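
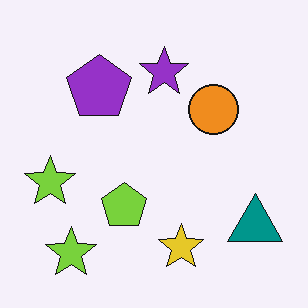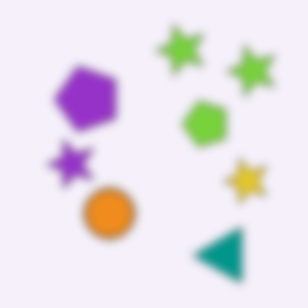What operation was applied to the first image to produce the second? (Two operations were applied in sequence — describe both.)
The transformation is: moderately blurred, then transposed (reflected across the top-left ↔ bottom-right diagonal).

Shape edges and outlines are uniformly softened across the whole image. Shapes have swapped their row and column positions — what was in the top-right is now in the bottom-left — a diagonal reflection.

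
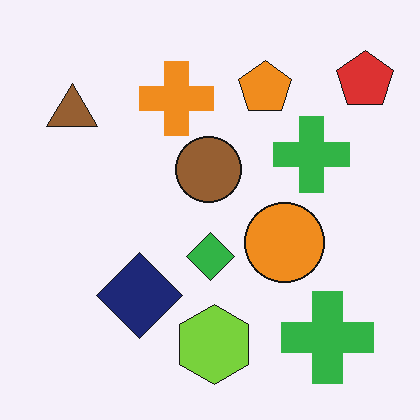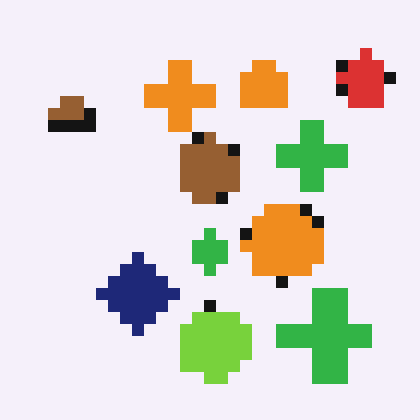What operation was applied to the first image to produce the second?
This is the original image coarsely pixelated.

Shapes are reduced to large square blocks; fine edges and outlines are lost — a downscale-then-upscale (mosaic) effect.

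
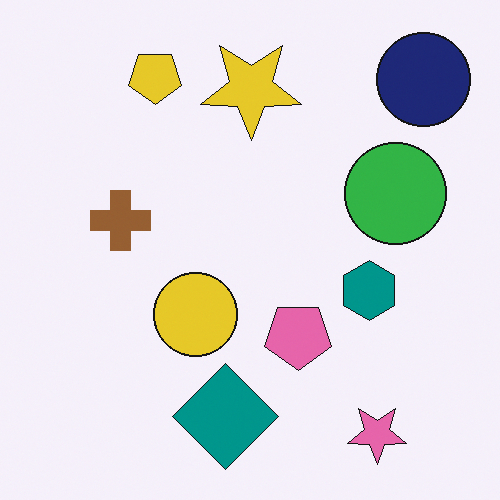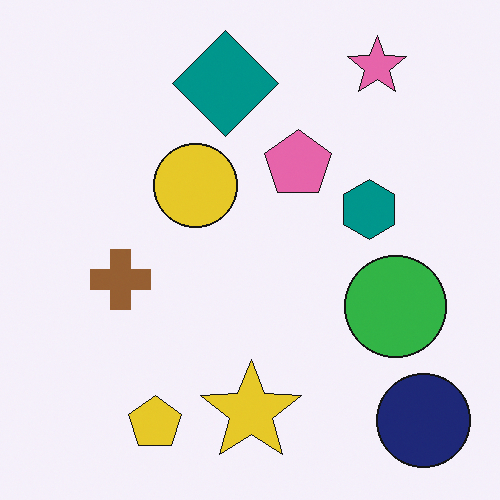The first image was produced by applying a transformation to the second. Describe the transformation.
The transformation is: flipped vertically (top ↔ bottom).

The pink star is in the top-right of the second image and the bottom-right of the first — shapes on opposite sides of the horizontal midline have swapped in a mirror flip.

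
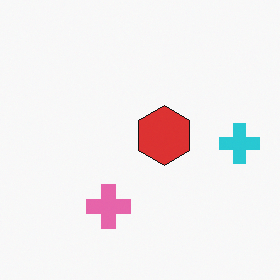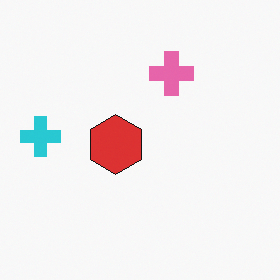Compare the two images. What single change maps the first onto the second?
It was rotated 180°.

The cyan cross sits in the right of the first image and the left of the second — consistent with a whole-image 180° rotation.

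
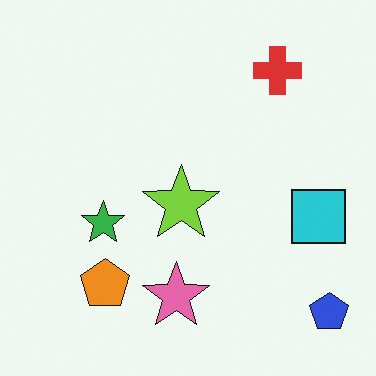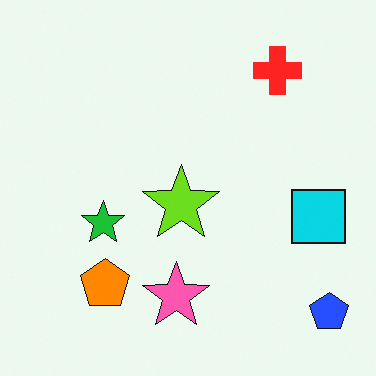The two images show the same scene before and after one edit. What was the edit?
Slightly oversaturated.

All colors are more vivid — a global saturation change.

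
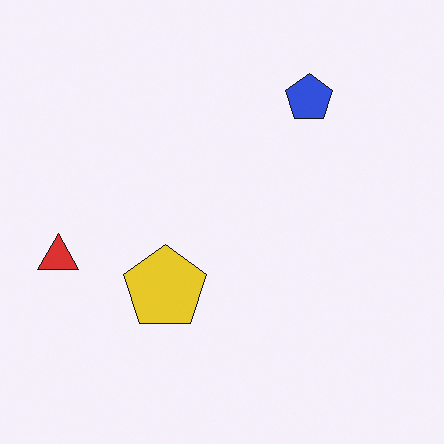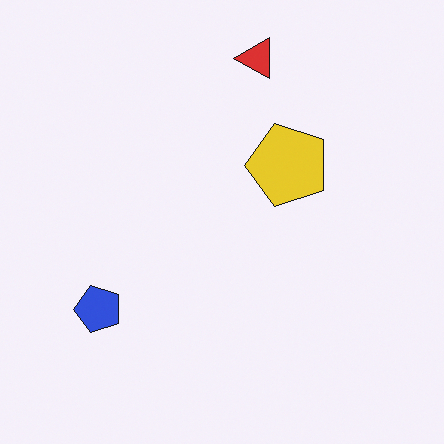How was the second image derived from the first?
The second image is the first transposed (reflected across the top-left ↔ bottom-right diagonal).

Shapes have swapped their row and column positions — what was in the top-right is now in the bottom-left — a diagonal reflection.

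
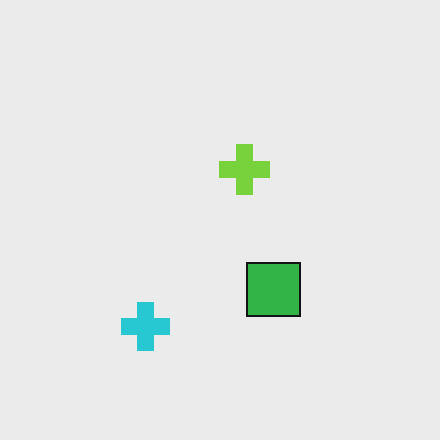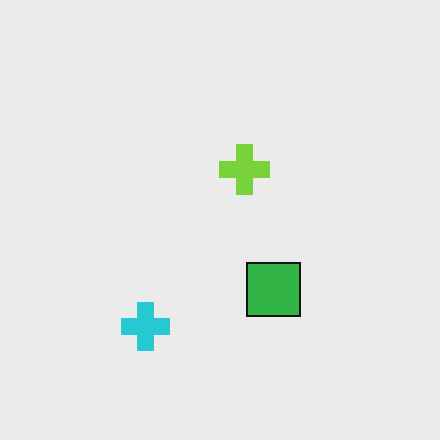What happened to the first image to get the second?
The image was JPEG-compressed with visible artifacts.

Blocky 8×8 compression artifacts appear around shape edges and the flat background shows ringing — characteristic JPEG degradation.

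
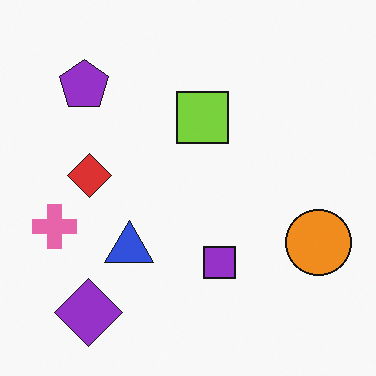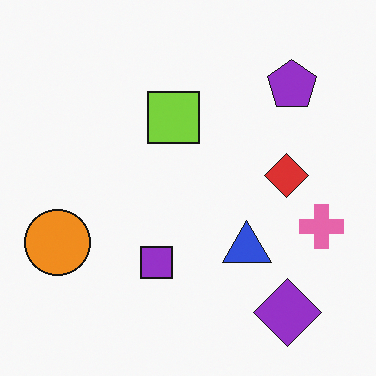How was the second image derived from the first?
The image was flipped horizontally (left ↔ right).

The pink cross is in the left of the first image and the right of the second — shapes on opposite sides of the vertical midline have swapped in a mirror flip.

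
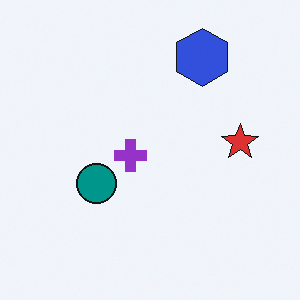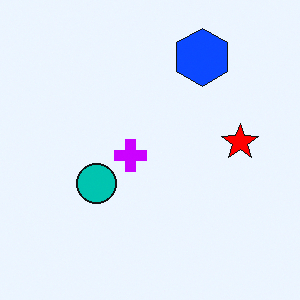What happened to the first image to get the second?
The second image is the first heavily oversaturated.

All colors are more vivid — a global saturation change.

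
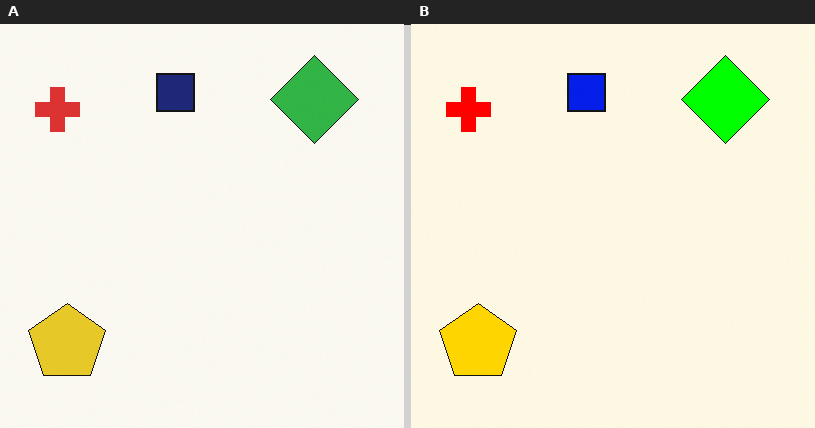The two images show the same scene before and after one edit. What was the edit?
The image was made much more vivid (saturation change).

All colors are more vivid — a global saturation change.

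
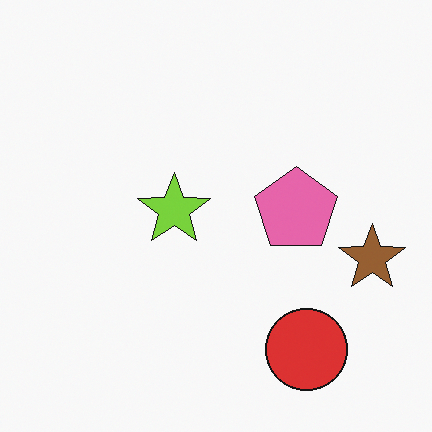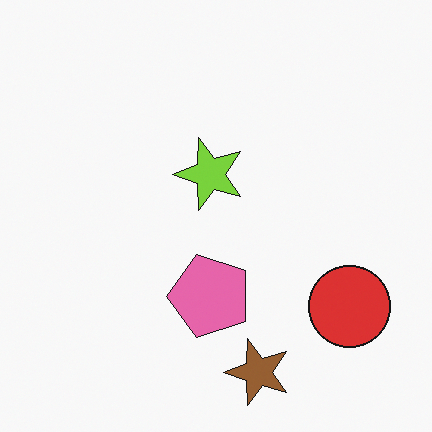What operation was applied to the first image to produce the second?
The transformation is: transposed (reflected across the top-left ↔ bottom-right diagonal).

Shapes have swapped their row and column positions — what was in the top-right is now in the bottom-left — a diagonal reflection.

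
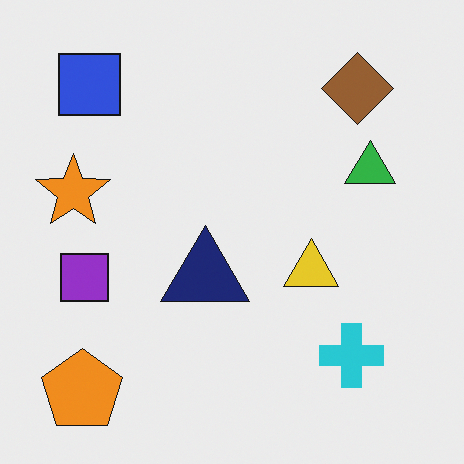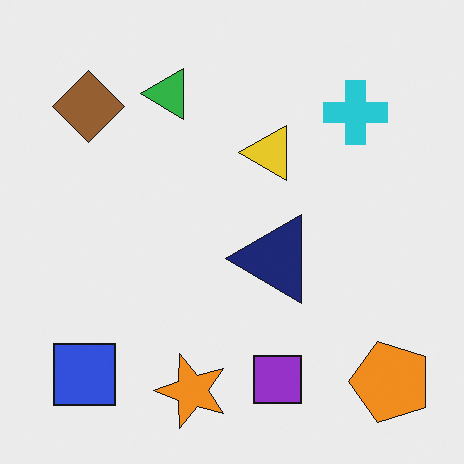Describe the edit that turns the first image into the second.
Rotated 90° counter-clockwise.

The orange pentagon sits in the bottom-left of the first image and the bottom-right of the second — consistent with a whole-image 90° counter-clockwise rotation.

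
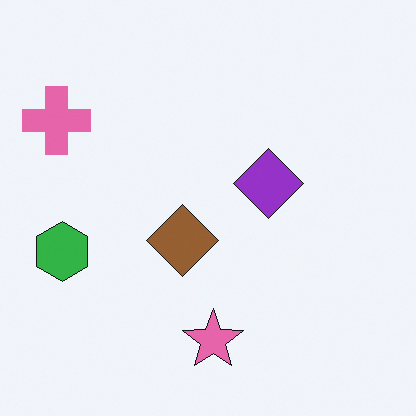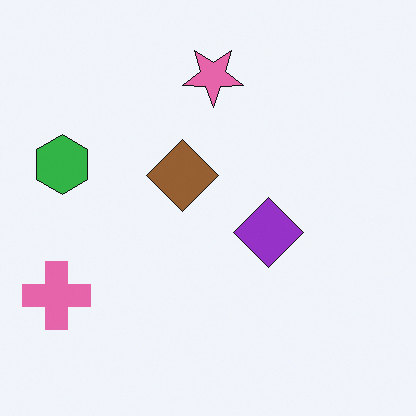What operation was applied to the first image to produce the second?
The transformation is: flipped vertically (top ↔ bottom).

The pink star is in the bottom of the first image and the top of the second — shapes on opposite sides of the horizontal midline have swapped in a mirror flip.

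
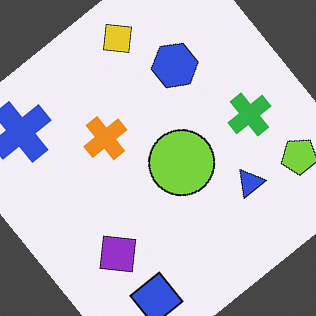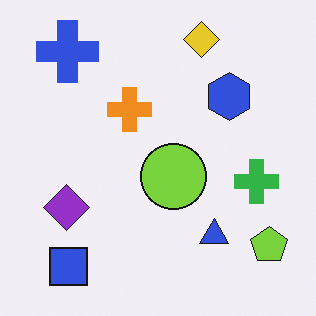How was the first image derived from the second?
The first image is the second rotated counter-clockwise by a large amount — several tens of degrees.

Every shape is tilted by the same angle and the image corners show triangular fill wedges — a whole-image rotation by a non-right angle.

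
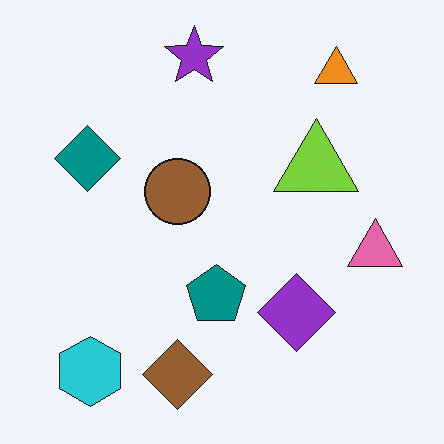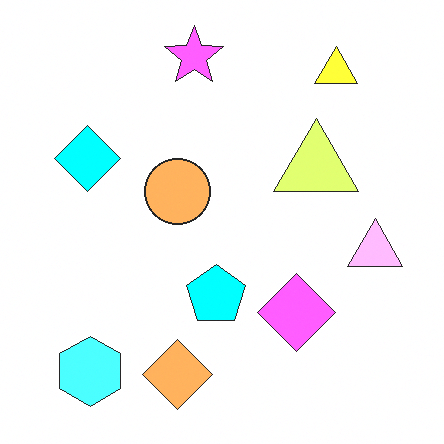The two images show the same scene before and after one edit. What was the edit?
Brightened a lot.

Every pixel — background and shapes alike — is uniformly brightened.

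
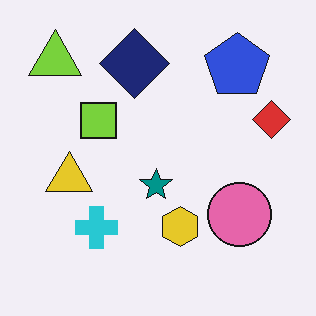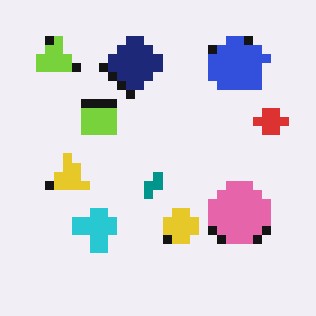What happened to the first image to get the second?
The transformation is: coarsely pixelated.

Shapes are reduced to large square blocks; fine edges and outlines are lost — a downscale-then-upscale (mosaic) effect.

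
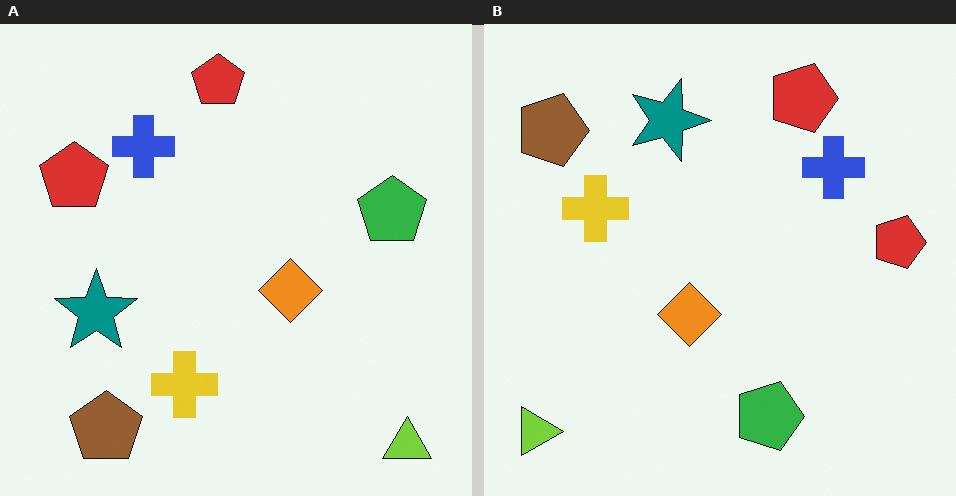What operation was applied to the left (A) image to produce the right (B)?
The image was rotated 90° clockwise.

The lime triangle sits in the bottom-right of the left (A) image and the bottom-left of the right (B) — consistent with a whole-image 90° clockwise rotation.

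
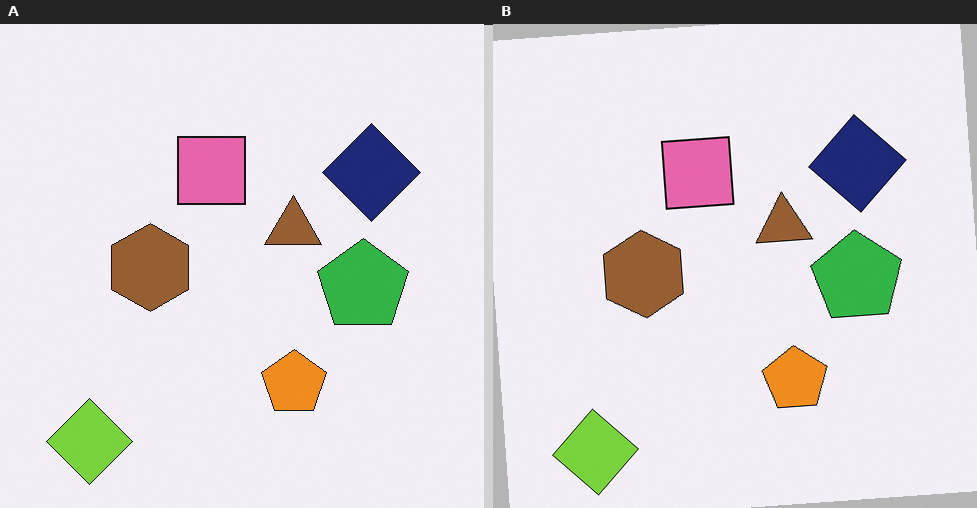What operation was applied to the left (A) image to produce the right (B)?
The image was rotated counter-clockwise by a slight angle.

Every shape is tilted by the same angle and the image corners show triangular fill wedges — a whole-image rotation by a non-right angle.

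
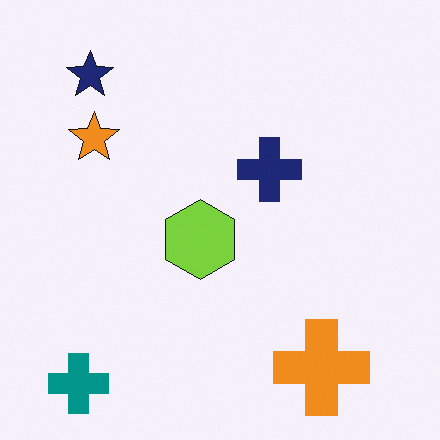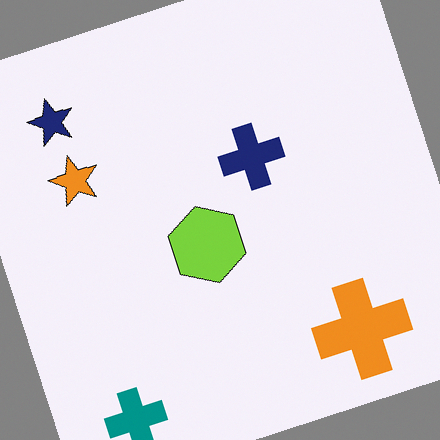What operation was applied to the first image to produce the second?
The transformation is: rotated counter-clockwise by a moderate amount.

Every shape is tilted by the same angle and the image corners show triangular fill wedges — a whole-image rotation by a non-right angle.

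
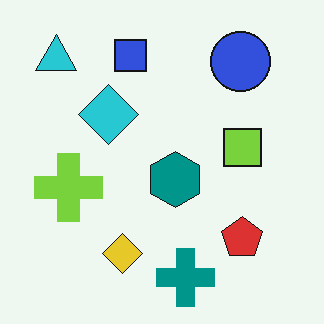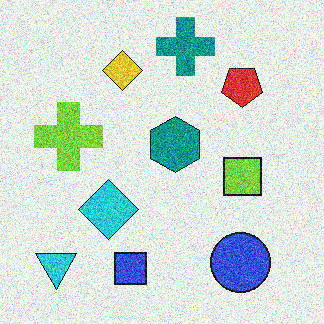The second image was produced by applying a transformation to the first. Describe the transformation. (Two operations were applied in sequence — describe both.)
It was flipped vertically (top ↔ bottom), then degraded with a thick layer of grain.

The teal cross is in the bottom of the first image and the top of the second — shapes on opposite sides of the horizontal midline have swapped in a mirror flip. Random speckle covers the whole image, including the flat background.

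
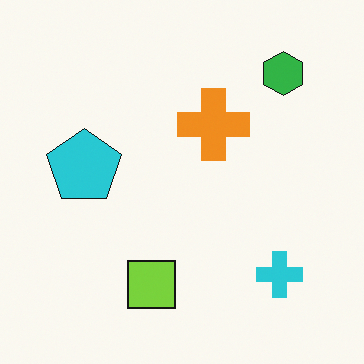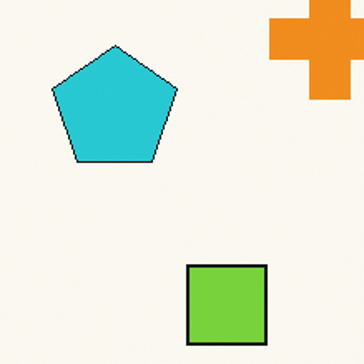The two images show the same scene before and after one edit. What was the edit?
The second image is the first cropped tightly and scaled back up.

The visible shapes are larger and the field of view is narrower; shapes near the original edges may be partly or wholly outside the frame — a crop-and-rescale.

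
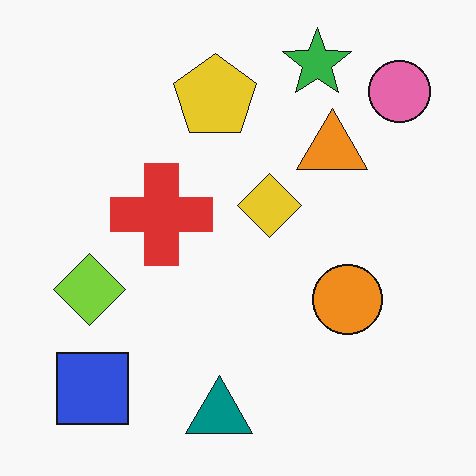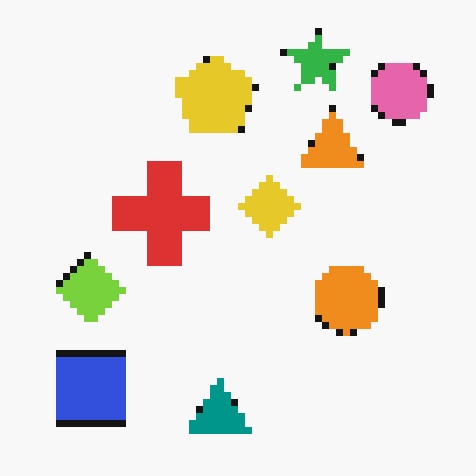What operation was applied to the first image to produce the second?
This is the original image moderately pixelated.

Shapes are reduced to large square blocks; fine edges and outlines are lost — a downscale-then-upscale (mosaic) effect.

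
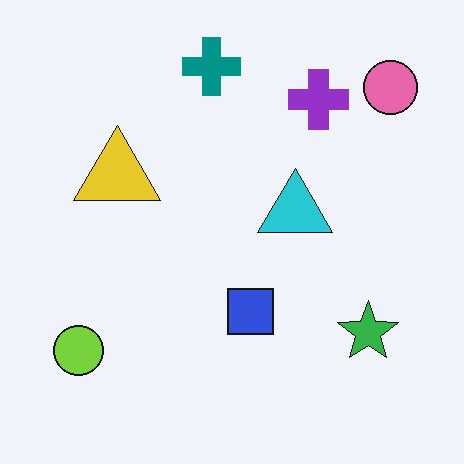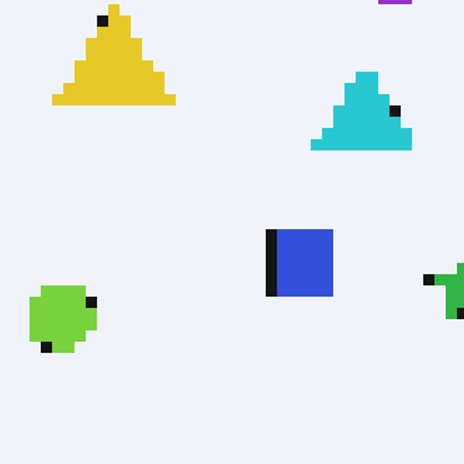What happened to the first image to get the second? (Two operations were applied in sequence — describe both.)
The image was moderately pixelated, then cropped slightly and scaled back up.

Shapes are reduced to large square blocks; fine edges and outlines are lost — a downscale-then-upscale (mosaic) effect. The visible shapes are larger and the field of view is narrower; shapes near the original edges may be partly or wholly outside the frame — a crop-and-rescale.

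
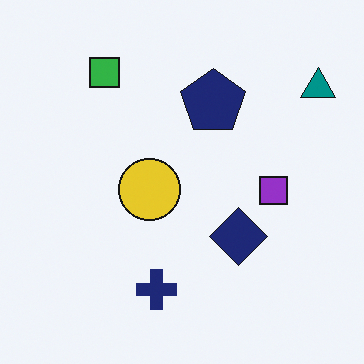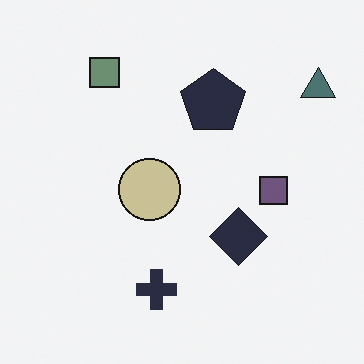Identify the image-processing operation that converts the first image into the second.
Made much more muted (saturation change).

All colors are more muted and greyish — a global saturation change.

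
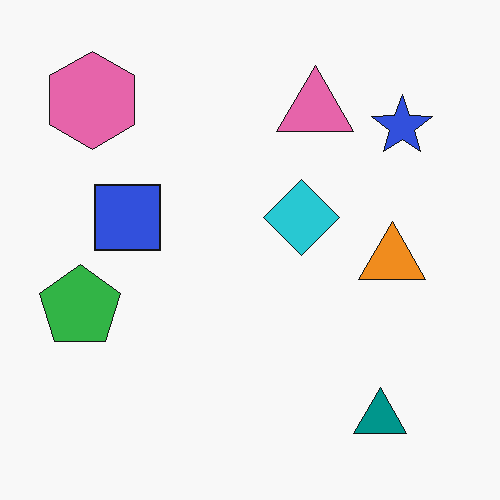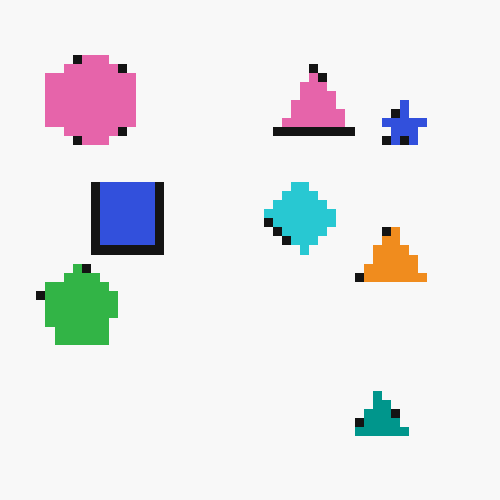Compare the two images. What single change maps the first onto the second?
This is the original image heavily pixelated into large blocks.

Shapes are reduced to large square blocks; fine edges and outlines are lost — a downscale-then-upscale (mosaic) effect.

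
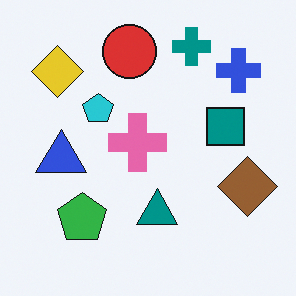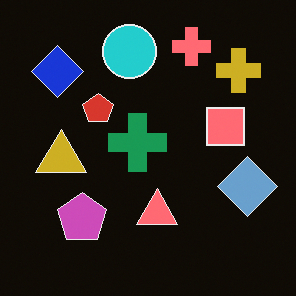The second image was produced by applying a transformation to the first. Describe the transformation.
The second image is the first color-inverted (negative).

The light background has become dark and every shape's color is its complement — a photographic negative.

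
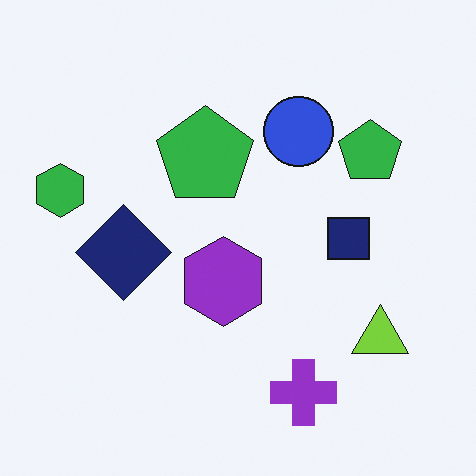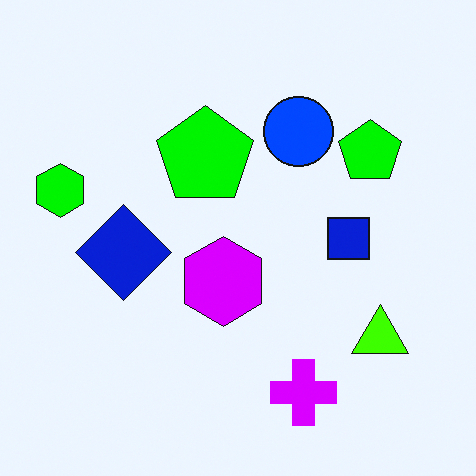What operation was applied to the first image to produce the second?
The image was heavily oversaturated.

All colors are more vivid — a global saturation change.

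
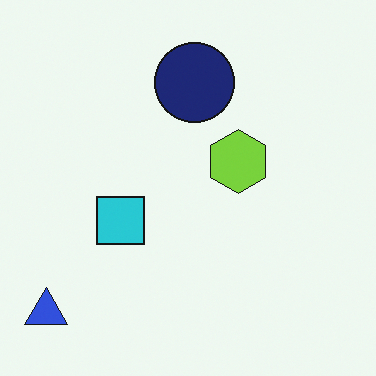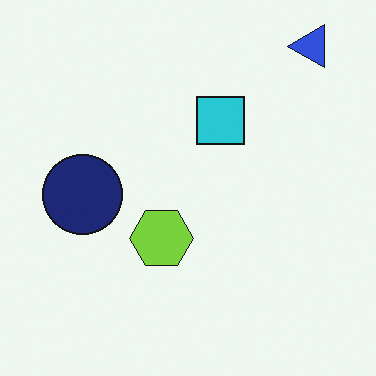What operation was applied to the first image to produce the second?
The image was transposed (reflected across the top-left ↔ bottom-right diagonal).

Shapes have swapped their row and column positions — what was in the top-right is now in the bottom-left — a diagonal reflection.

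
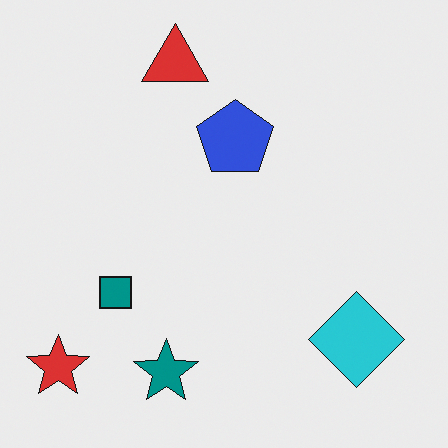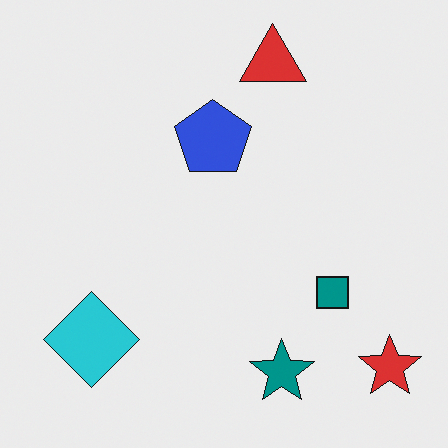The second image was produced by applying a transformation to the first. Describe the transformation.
Flipped horizontally (left ↔ right).

The red star is in the bottom-left of the first image and the bottom-right of the second — shapes on opposite sides of the vertical midline have swapped in a mirror flip.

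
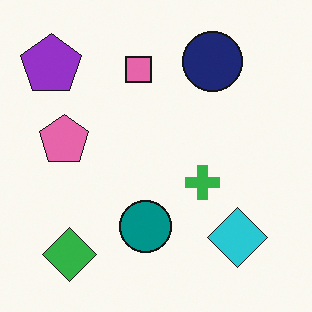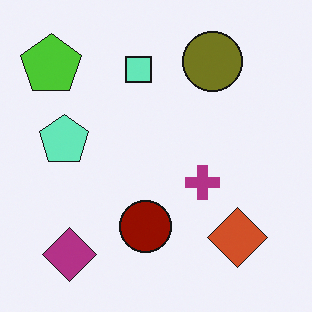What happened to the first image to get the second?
This is the original image hue-shifted through roughly half the color wheel.

Every shape's color has rotated by the same amount around the hue wheel — a uniform hue shift.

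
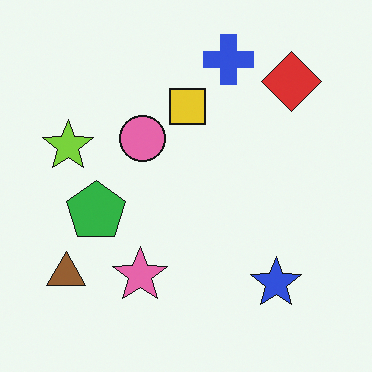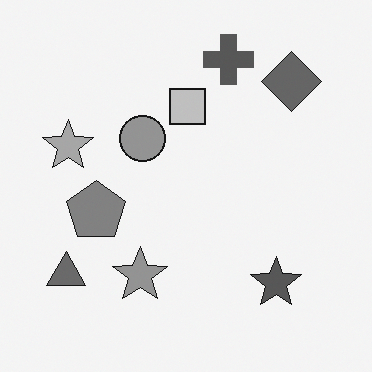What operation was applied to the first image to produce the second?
It was converted to grayscale.

All color is removed — every shape is now a shade of grey.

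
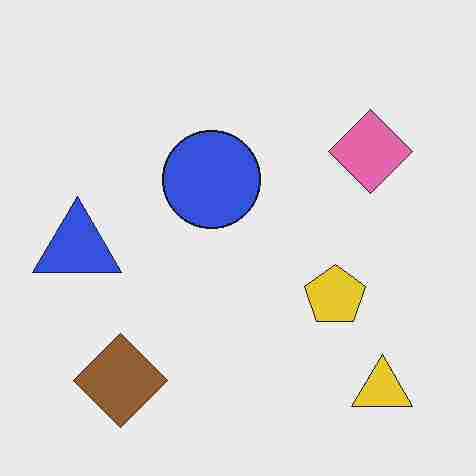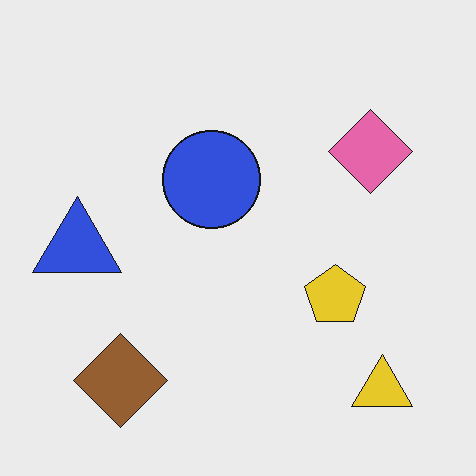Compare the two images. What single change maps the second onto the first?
Heavily JPEG-compressed with obvious blocking artifacts.

Blocky 8×8 compression artifacts appear around shape edges and the flat background shows ringing — characteristic JPEG degradation.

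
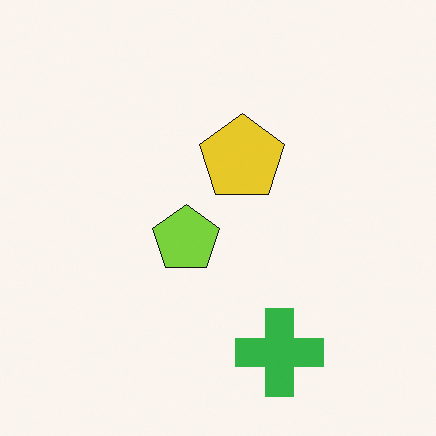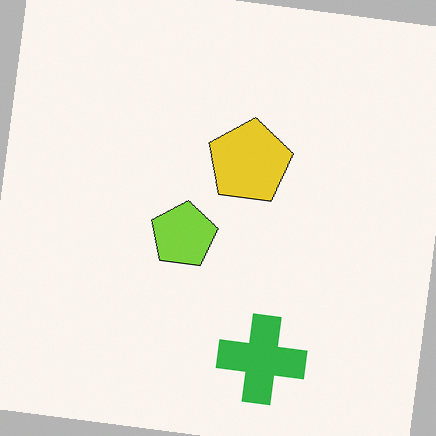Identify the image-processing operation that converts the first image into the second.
The transformation is: rotated clockwise by a small amount.

Every shape is tilted by the same angle and the image corners show triangular fill wedges — a whole-image rotation by a non-right angle.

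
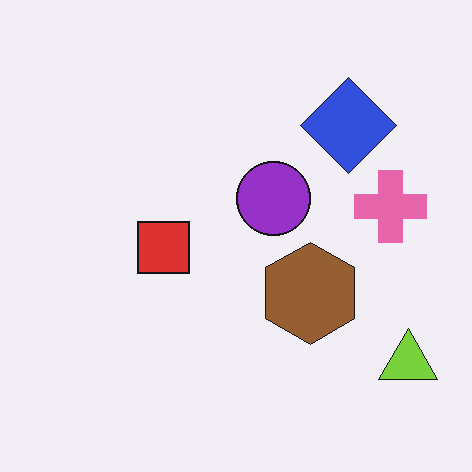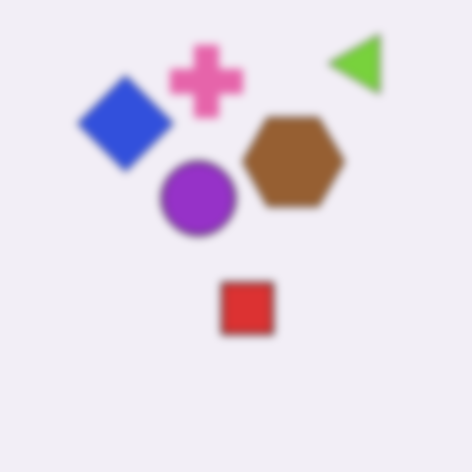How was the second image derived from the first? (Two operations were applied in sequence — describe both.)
Noticeably gaussian-blurred, then rotated 90° counter-clockwise.

Shape edges and outlines are uniformly softened across the whole image. The lime triangle sits in the bottom-right of the first image and the top-right of the second — consistent with a whole-image 90° counter-clockwise rotation.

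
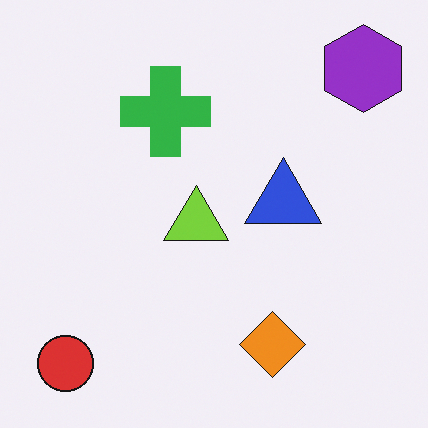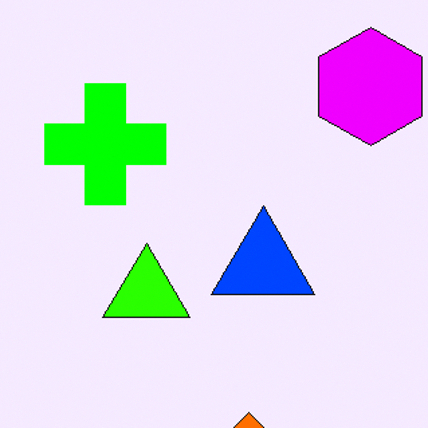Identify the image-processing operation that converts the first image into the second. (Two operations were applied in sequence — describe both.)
The second image is the first made much more vivid (saturation change), then cropped slightly and scaled back up.

All colors are more vivid — a global saturation change. The visible shapes are larger and the field of view is narrower; shapes near the original edges may be partly or wholly outside the frame — a crop-and-rescale.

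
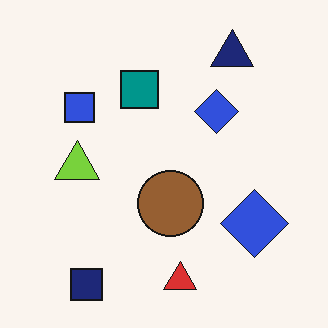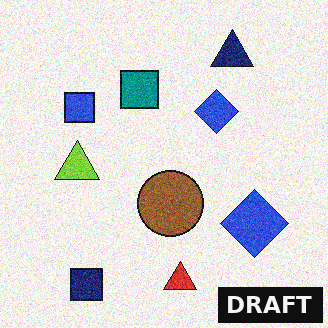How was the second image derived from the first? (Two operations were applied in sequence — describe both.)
The second image is the first degraded with moderate additive noise, then watermarked with the text "DRAFT" in the lower-right corner.

Random speckle covers the whole image, including the flat background. A dark label reading "DRAFT" appears in the lower-right corner.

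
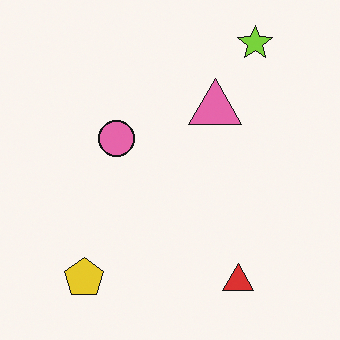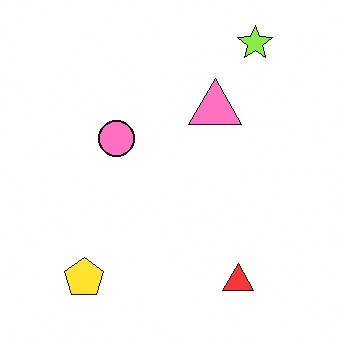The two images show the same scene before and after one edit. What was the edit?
The second image is the first brightened a little.

Every pixel — background and shapes alike — is uniformly brightened.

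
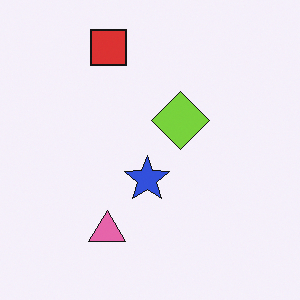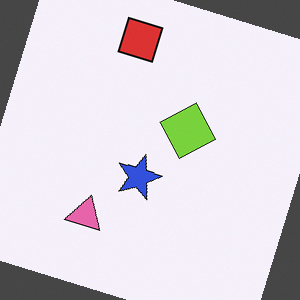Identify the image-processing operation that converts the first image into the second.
This is the original image rotated clockwise by a clearly visible amount.

Every shape is tilted by the same angle and the image corners show triangular fill wedges — a whole-image rotation by a non-right angle.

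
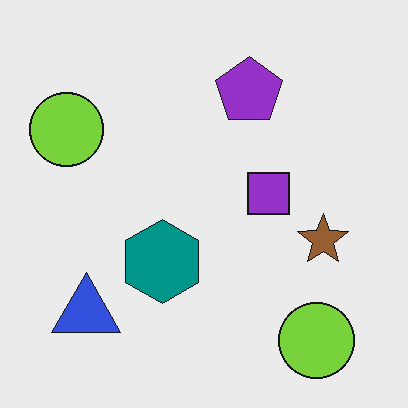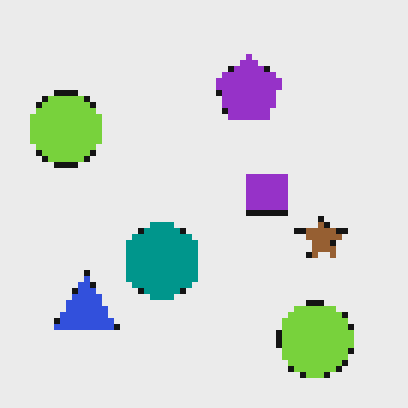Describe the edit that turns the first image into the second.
The second image is the first pixelated into visible square blocks.

Shapes are reduced to large square blocks; fine edges and outlines are lost — a downscale-then-upscale (mosaic) effect.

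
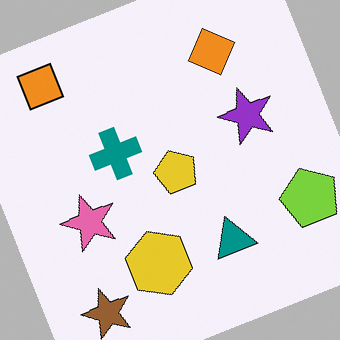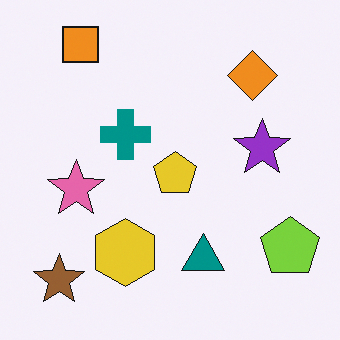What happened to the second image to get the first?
The transformation is: rotated counter-clockwise by a clearly visible amount.

Every shape is tilted by the same angle and the image corners show triangular fill wedges — a whole-image rotation by a non-right angle.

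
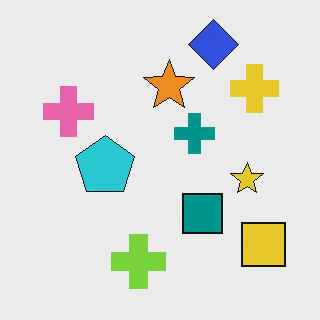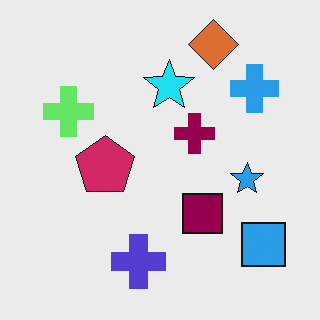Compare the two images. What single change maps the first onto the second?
The transformation is: hue-shifted by a moderate amount.

Every shape's color has rotated by the same amount around the hue wheel — a uniform hue shift.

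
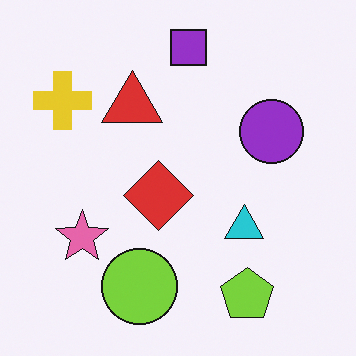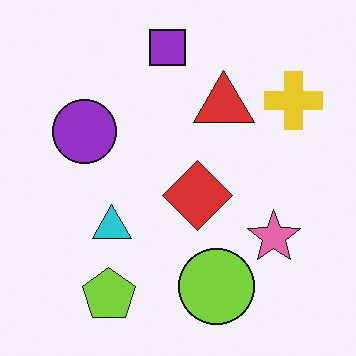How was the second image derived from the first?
The second image is the first flipped horizontally (left ↔ right).

The yellow cross is in the top-left of the first image and the top-right of the second — shapes on opposite sides of the vertical midline have swapped in a mirror flip.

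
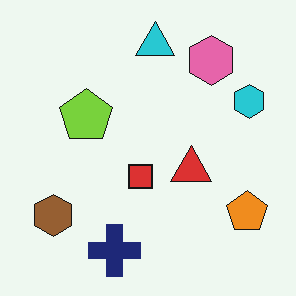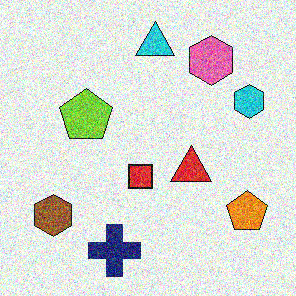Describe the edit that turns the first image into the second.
The transformation is: degraded with strong gaussian noise.

Random speckle covers the whole image, including the flat background.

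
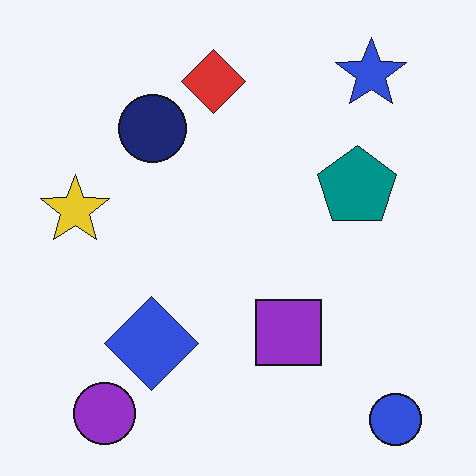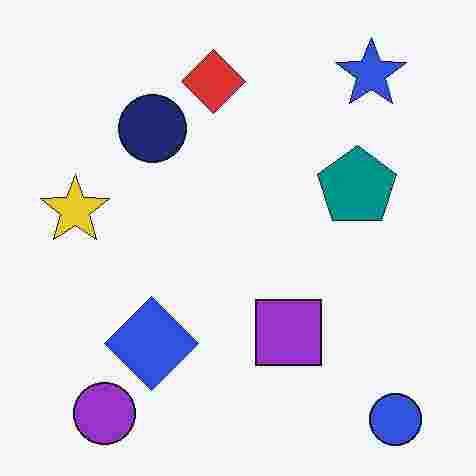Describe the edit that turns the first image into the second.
This is the original image heavily JPEG-compressed with obvious blocking artifacts.

Blocky 8×8 compression artifacts appear around shape edges and the flat background shows ringing — characteristic JPEG degradation.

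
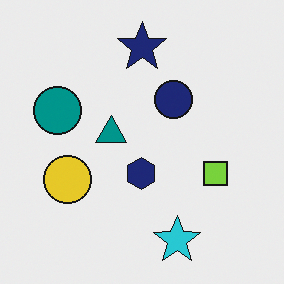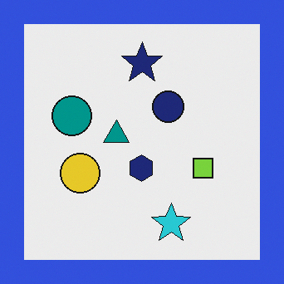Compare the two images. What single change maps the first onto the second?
The second image is the first framed with a blue border.

A solid blue frame runs around the edge of the second image, with the content slightly shrunk inside it.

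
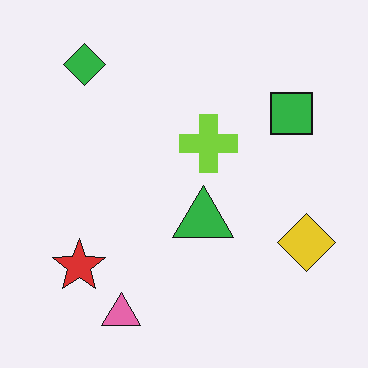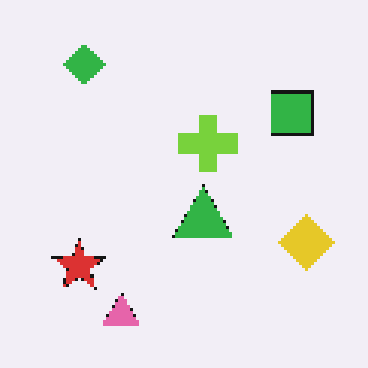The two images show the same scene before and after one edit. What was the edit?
The second image is the first lightly pixelated (a mild mosaic effect).

Shapes are reduced to large square blocks; fine edges and outlines are lost — a downscale-then-upscale (mosaic) effect.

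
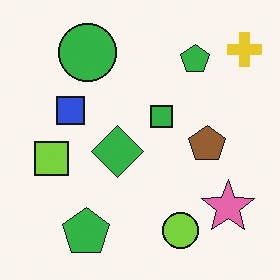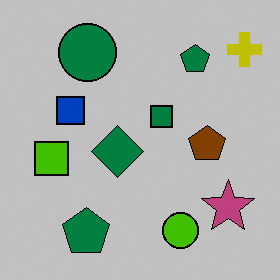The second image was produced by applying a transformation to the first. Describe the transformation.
It was heavily posterized to just a handful of flat colors.

Each flat color has snapped to a coarser quantized level — most visibly, the near-white background has dropped to a flat grey.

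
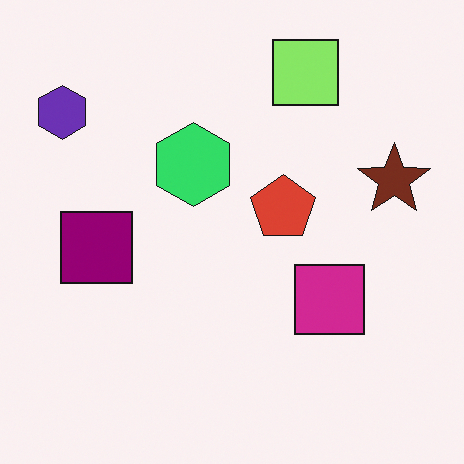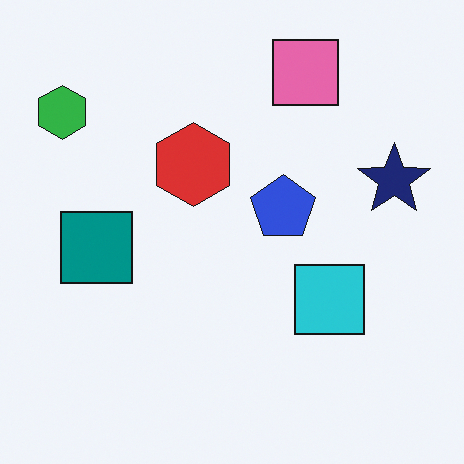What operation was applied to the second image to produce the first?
Hue-shifted noticeably.

Every shape's color has rotated by the same amount around the hue wheel — a uniform hue shift.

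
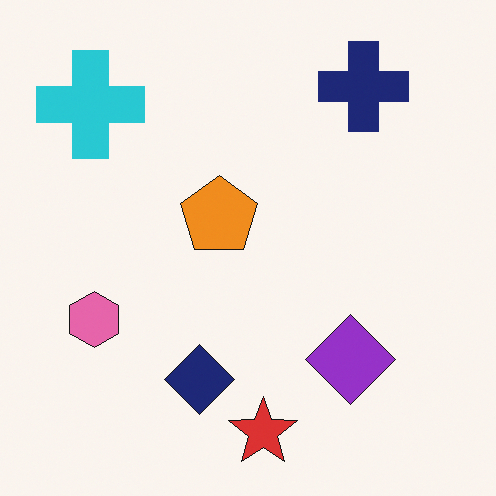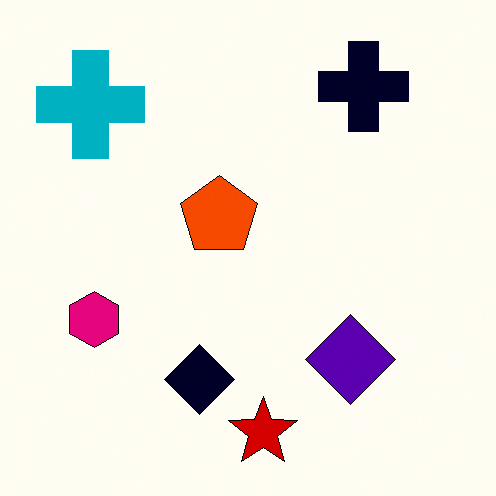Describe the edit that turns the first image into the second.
The image was given much higher contrast.

Tones are pushed away from mid-grey across the whole image — a global contrast change.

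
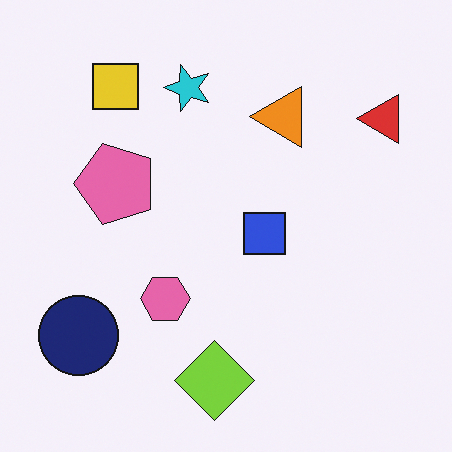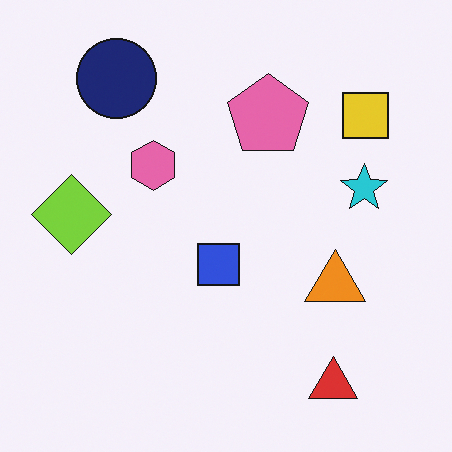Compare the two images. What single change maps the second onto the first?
Rotated 90° counter-clockwise.

The red triangle sits in the bottom-right of the second image and the top-right of the first — consistent with a whole-image 90° counter-clockwise rotation.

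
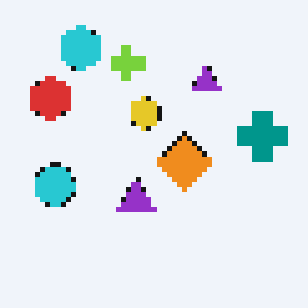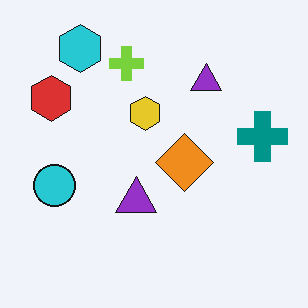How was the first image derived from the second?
It was lightly pixelated (a mild mosaic effect).

Shapes are reduced to large square blocks; fine edges and outlines are lost — a downscale-then-upscale (mosaic) effect.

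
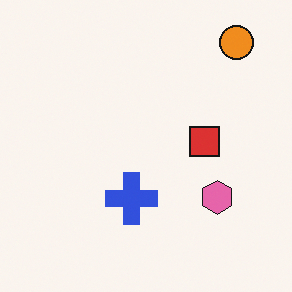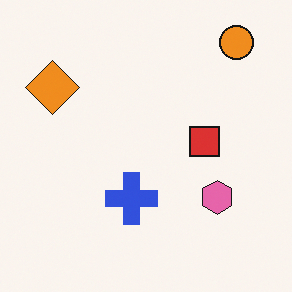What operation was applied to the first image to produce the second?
The second image is the first overlaid with an additional orange diamond.

An orange diamond appears in the second image that is absent from the first.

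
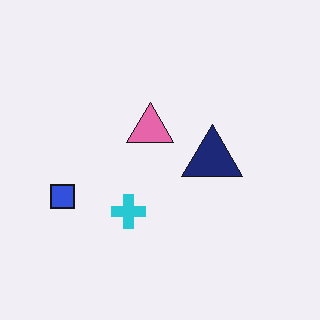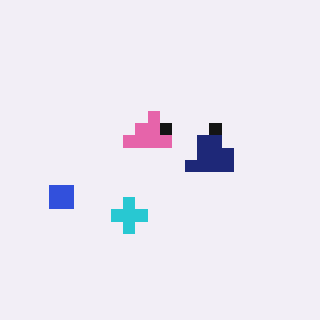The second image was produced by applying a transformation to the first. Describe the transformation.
This is the original image coarsely pixelated.

Shapes are reduced to large square blocks; fine edges and outlines are lost — a downscale-then-upscale (mosaic) effect.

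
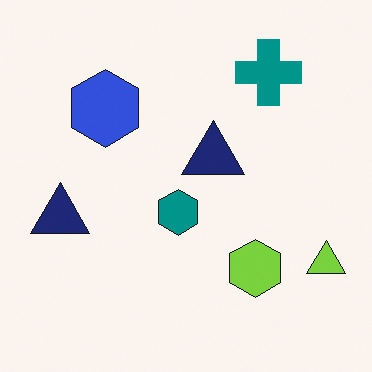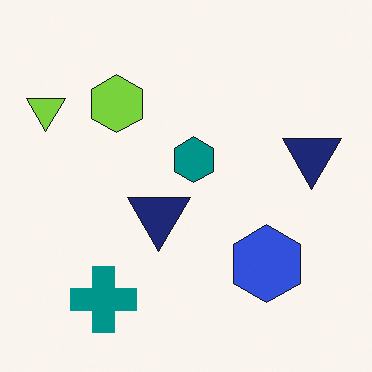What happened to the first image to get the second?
This is the original image rotated 180°.

The lime triangle sits in the bottom-right of the first image and the top-left of the second — consistent with a whole-image 180° rotation.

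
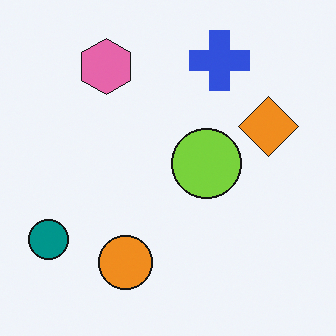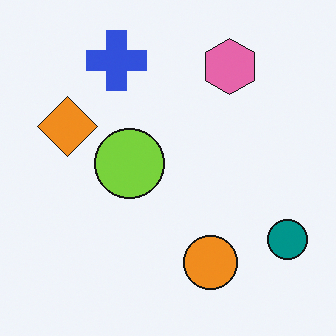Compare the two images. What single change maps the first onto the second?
This is the original image flipped horizontally (left ↔ right).

The teal circle is in the bottom-left of the first image and the bottom-right of the second — shapes on opposite sides of the vertical midline have swapped in a mirror flip.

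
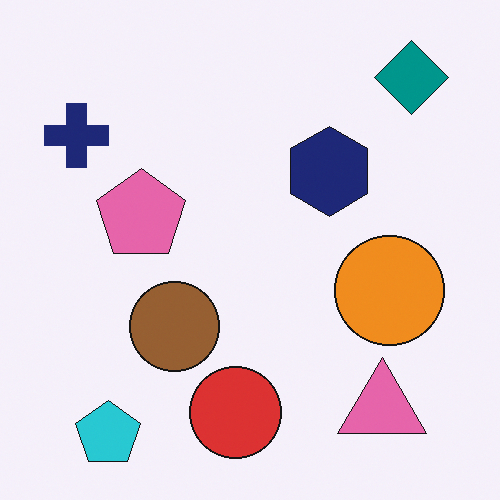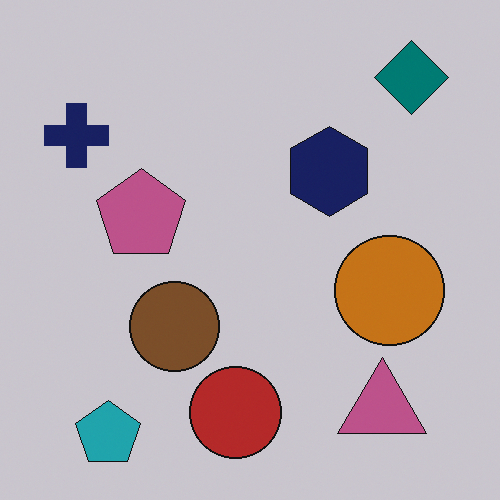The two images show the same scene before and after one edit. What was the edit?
This is the original image slightly darkened.

Every pixel — background and shapes alike — is uniformly darkened.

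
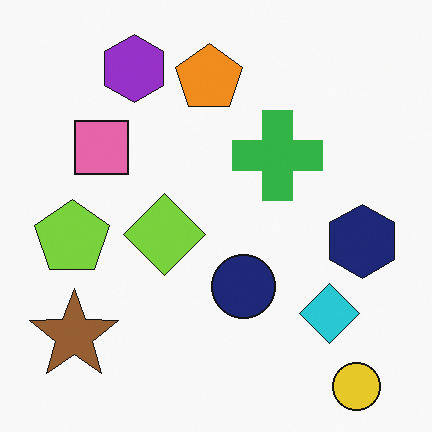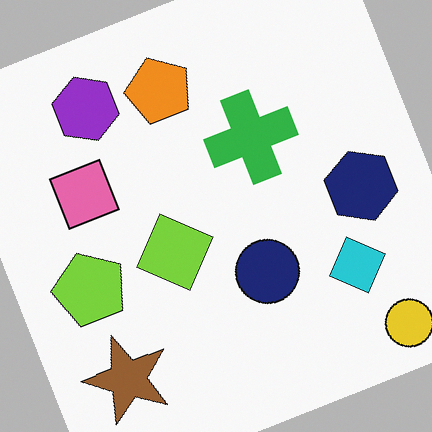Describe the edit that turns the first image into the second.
Rotated counter-clockwise by a moderate amount.

Every shape is tilted by the same angle and the image corners show triangular fill wedges — a whole-image rotation by a non-right angle.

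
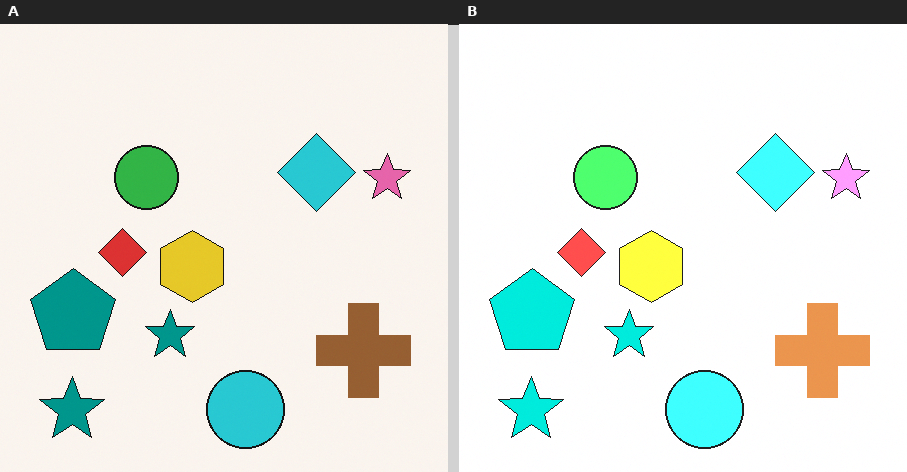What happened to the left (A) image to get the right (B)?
Brightened a lot.

Every pixel — background and shapes alike — is uniformly brightened.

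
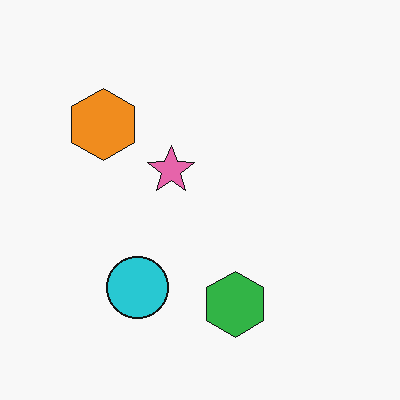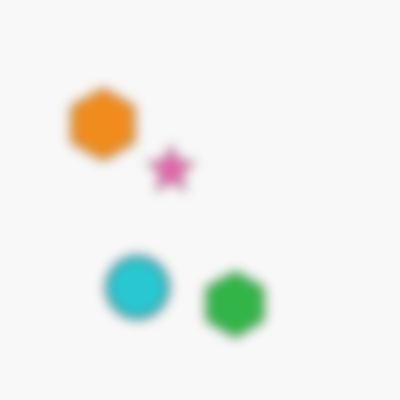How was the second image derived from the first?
This is the original image strongly gaussian-blurred.

Shape edges and outlines are uniformly softened across the whole image.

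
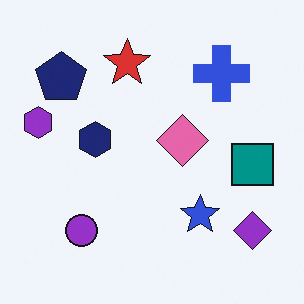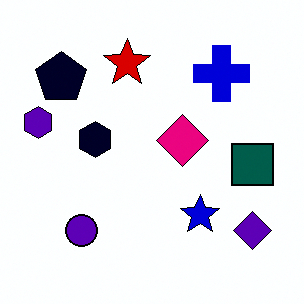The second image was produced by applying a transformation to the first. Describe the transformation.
The second image is the first boosted in contrast.

Tones are pushed away from mid-grey across the whole image — a global contrast change.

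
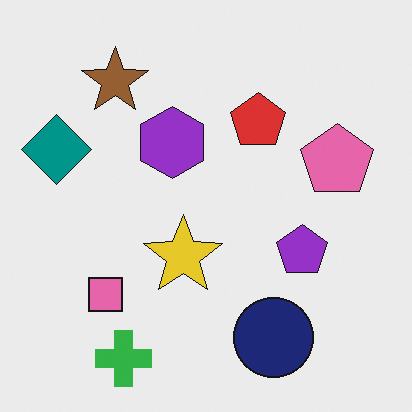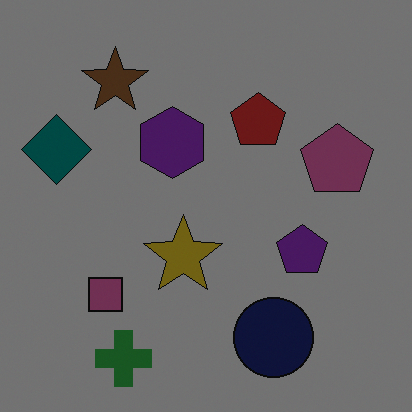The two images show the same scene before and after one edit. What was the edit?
It was noticeably darkened.

Every pixel — background and shapes alike — is uniformly darkened.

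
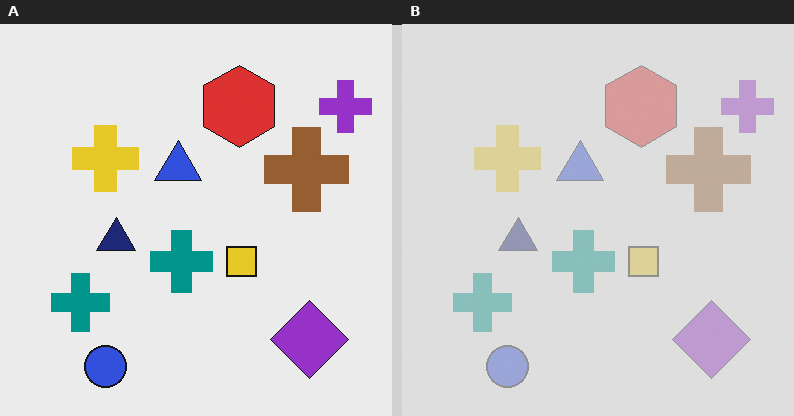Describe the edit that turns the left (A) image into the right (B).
The image was washed out (contrast reduced).

Tones are pushed toward mid-grey across the whole image — a global contrast change.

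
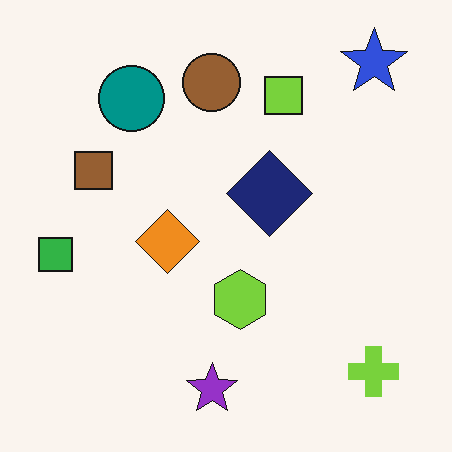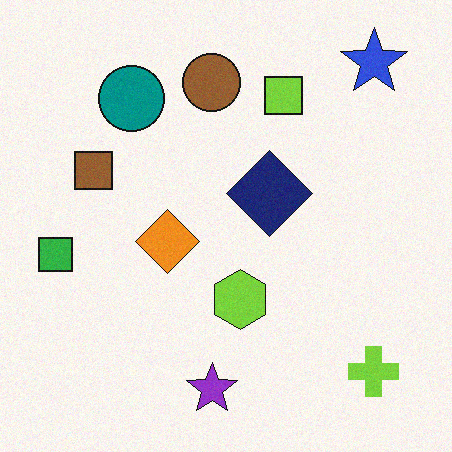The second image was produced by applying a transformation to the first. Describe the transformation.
It was degraded with light additive noise.

Random speckle covers the whole image, including the flat background.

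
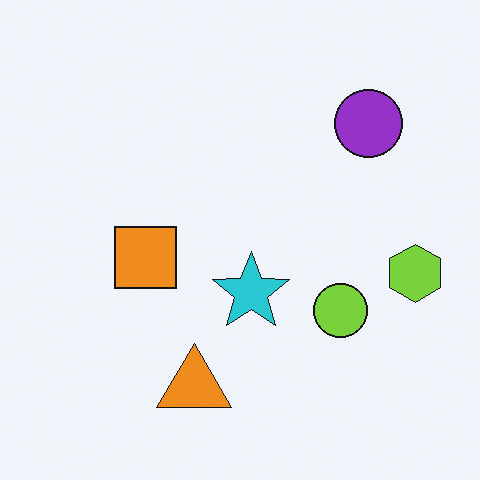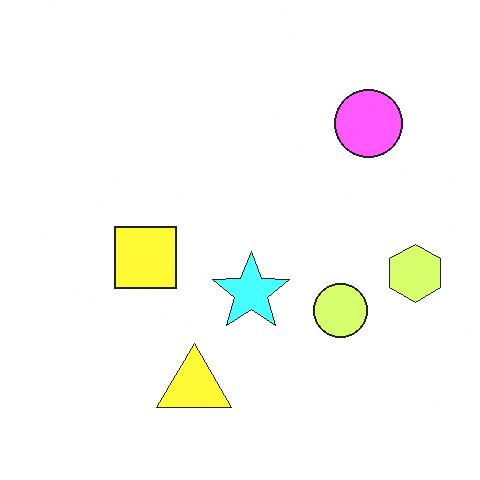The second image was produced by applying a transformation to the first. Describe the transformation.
It was substantially brightened.

Every pixel — background and shapes alike — is uniformly brightened.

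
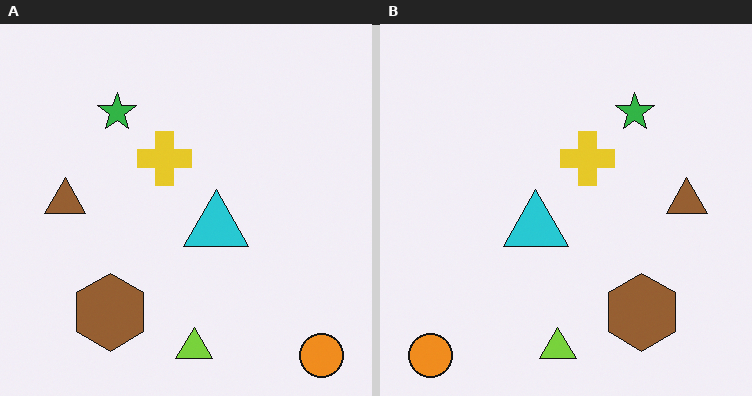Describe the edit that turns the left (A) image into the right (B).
It was flipped horizontally (left ↔ right).

The orange circle is in the bottom-right of the left (A) image and the bottom-left of the right (B) — shapes on opposite sides of the vertical midline have swapped in a mirror flip.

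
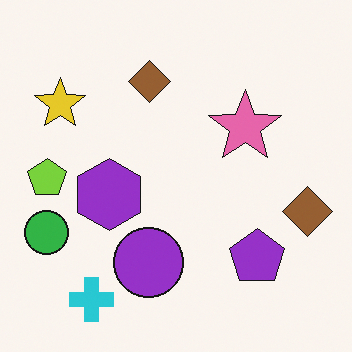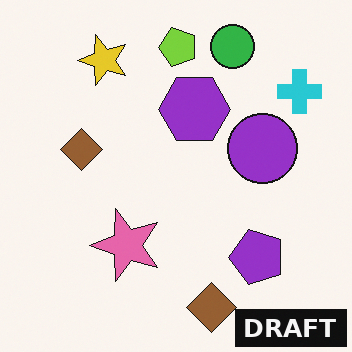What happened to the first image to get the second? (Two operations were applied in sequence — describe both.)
The image was transposed (reflected across the top-left ↔ bottom-right diagonal), then watermarked with the text "DRAFT" in the lower-right corner.

Shapes have swapped their row and column positions — what was in the top-right is now in the bottom-left — a diagonal reflection. A dark label reading "DRAFT" appears in the lower-right corner.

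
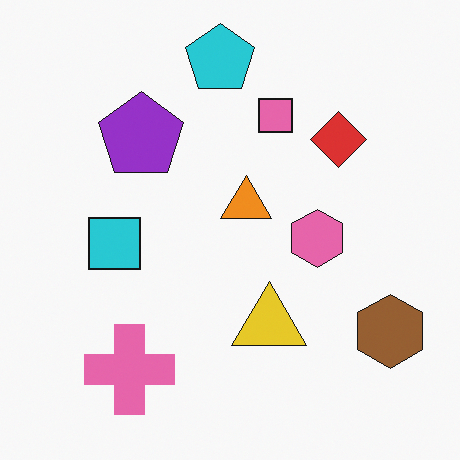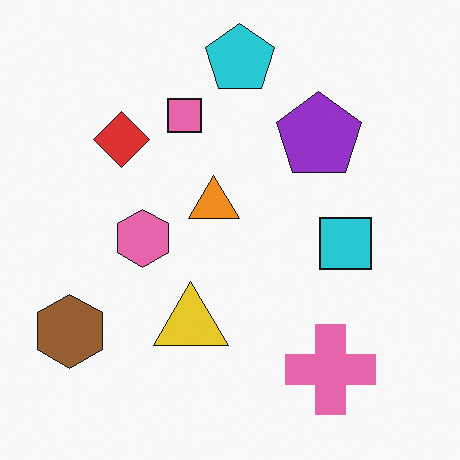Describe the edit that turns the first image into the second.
Flipped horizontally (left ↔ right).

The brown hexagon is in the bottom-right of the first image and the bottom-left of the second — shapes on opposite sides of the vertical midline have swapped in a mirror flip.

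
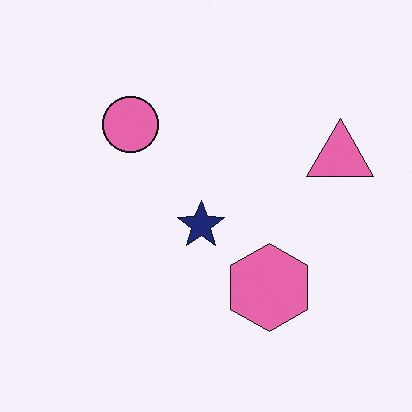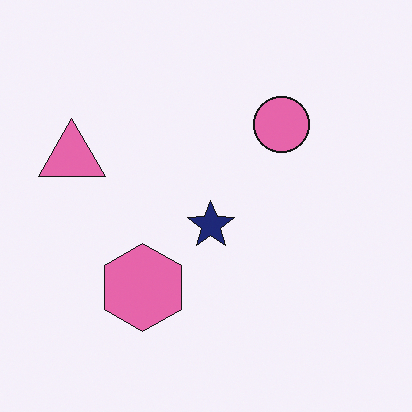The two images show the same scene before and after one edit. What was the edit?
The second image is the first flipped horizontally (left ↔ right).

The pink triangle is in the right of the first image and the left of the second — shapes on opposite sides of the vertical midline have swapped in a mirror flip.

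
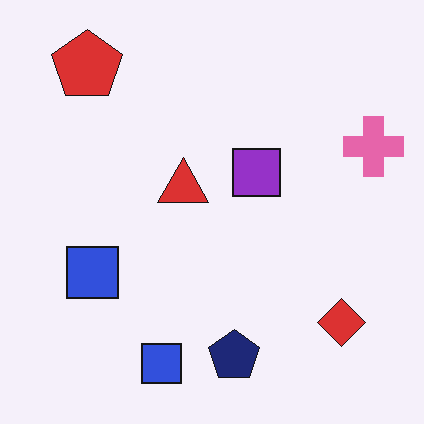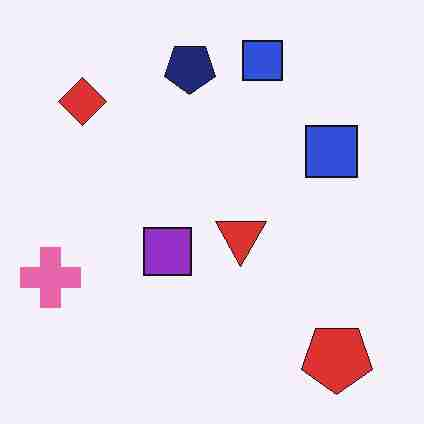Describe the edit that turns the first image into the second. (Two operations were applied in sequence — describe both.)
This is the original image rotated 180°, then degraded with heavy JPEG compression.

The red pentagon sits in the top-left of the first image and the bottom-right of the second — consistent with a whole-image 180° rotation. Blocky 8×8 compression artifacts appear around shape edges and the flat background shows ringing — characteristic JPEG degradation.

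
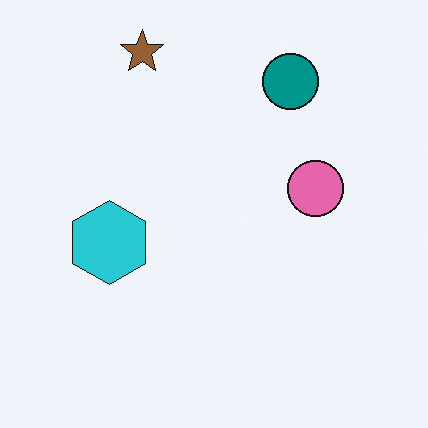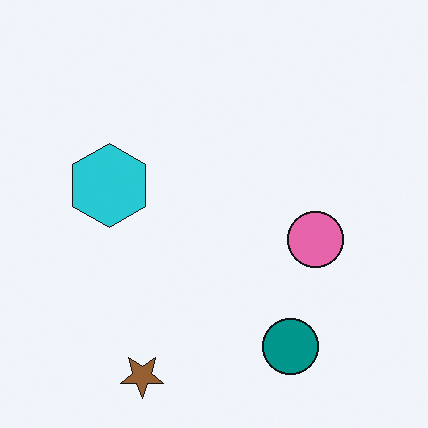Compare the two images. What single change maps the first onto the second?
It was flipped vertically (top ↔ bottom).

The brown star is in the top-left of the first image and the bottom-left of the second — shapes on opposite sides of the horizontal midline have swapped in a mirror flip.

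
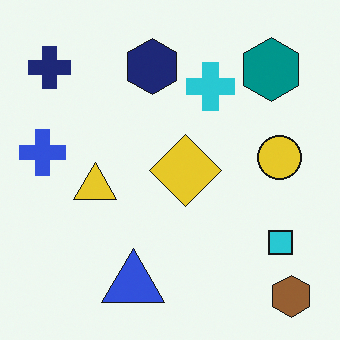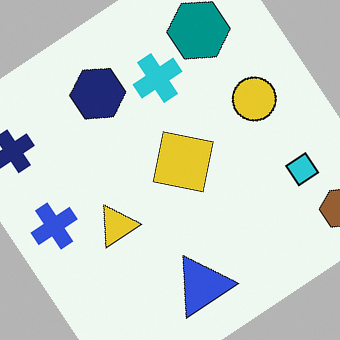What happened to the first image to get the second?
This is the original image rotated counter-clockwise by a large amount — several tens of degrees.

Every shape is tilted by the same angle and the image corners show triangular fill wedges — a whole-image rotation by a non-right angle.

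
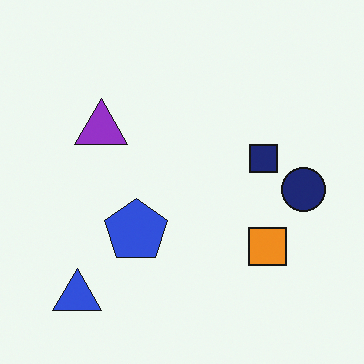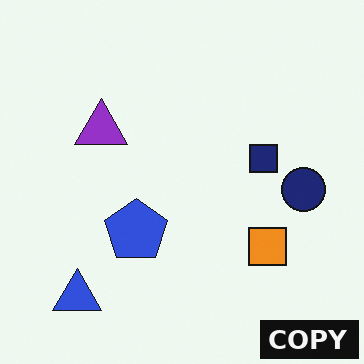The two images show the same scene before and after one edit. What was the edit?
The image was watermarked with the text "COPY" in the lower-right corner.

A dark label reading "COPY" appears in the lower-right corner.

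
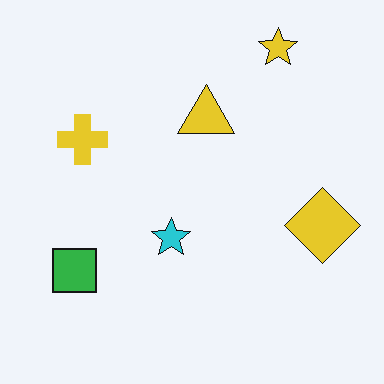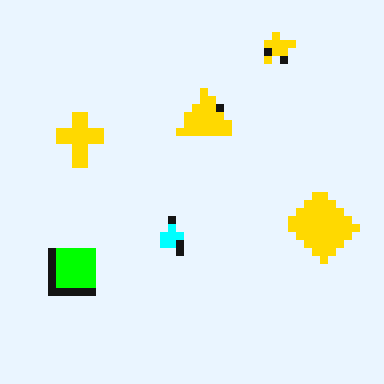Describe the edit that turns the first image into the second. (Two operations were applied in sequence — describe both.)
Heavily oversaturated, then pixelated into visible square blocks.

All colors are more vivid — a global saturation change. Shapes are reduced to large square blocks; fine edges and outlines are lost — a downscale-then-upscale (mosaic) effect.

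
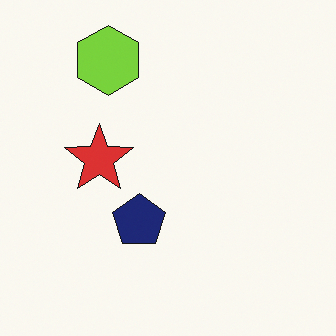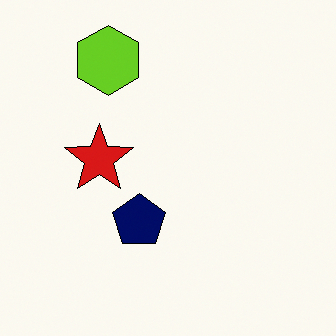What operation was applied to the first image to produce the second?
This is the original image given slightly increased contrast.

Tones are pushed away from mid-grey across the whole image — a global contrast change.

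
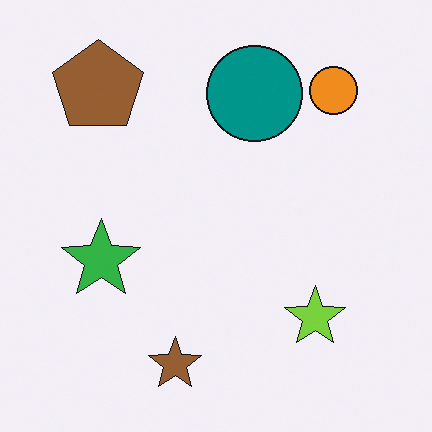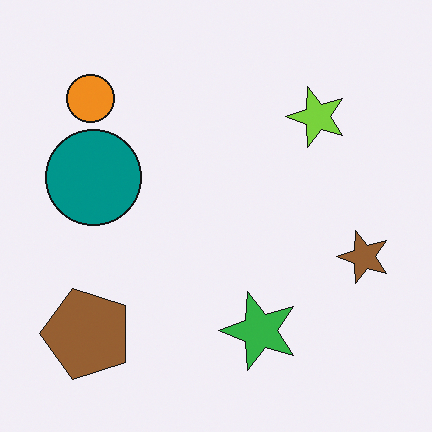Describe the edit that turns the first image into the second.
Rotated 90° counter-clockwise.

The brown pentagon sits in the top-left of the first image and the bottom-left of the second — consistent with a whole-image 90° counter-clockwise rotation.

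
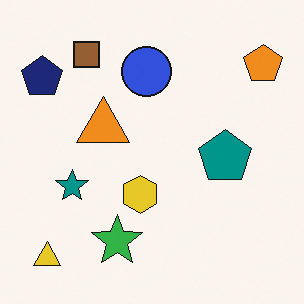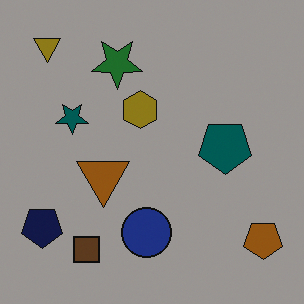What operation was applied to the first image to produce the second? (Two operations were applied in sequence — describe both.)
This is the original image flipped vertically (top ↔ bottom), then substantially darkened.

The yellow triangle is in the bottom-left of the first image and the top-left of the second — shapes on opposite sides of the horizontal midline have swapped in a mirror flip. Every pixel — background and shapes alike — is uniformly darkened.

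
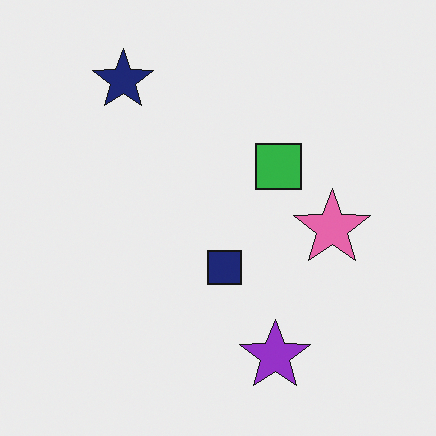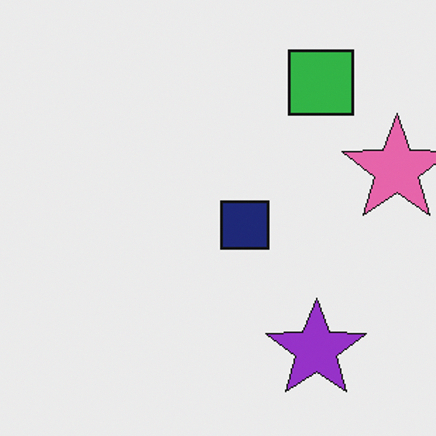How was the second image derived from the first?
Cropped to a modestly smaller region and rescaled.

The visible shapes are larger and the field of view is narrower; shapes near the original edges may be partly or wholly outside the frame — a crop-and-rescale.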